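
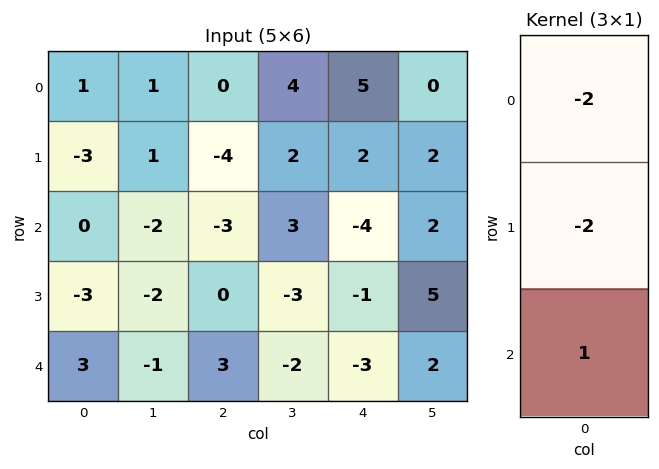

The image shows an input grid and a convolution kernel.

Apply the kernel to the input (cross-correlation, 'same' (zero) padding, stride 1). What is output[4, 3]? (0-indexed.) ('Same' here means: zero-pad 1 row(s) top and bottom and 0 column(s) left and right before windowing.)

10

The receptive field on the zero-padded input at this output position is [-3 / -2 / 0]. Elementwise product with the kernel and sum: -3·-2 + -2·-2 + 0·1.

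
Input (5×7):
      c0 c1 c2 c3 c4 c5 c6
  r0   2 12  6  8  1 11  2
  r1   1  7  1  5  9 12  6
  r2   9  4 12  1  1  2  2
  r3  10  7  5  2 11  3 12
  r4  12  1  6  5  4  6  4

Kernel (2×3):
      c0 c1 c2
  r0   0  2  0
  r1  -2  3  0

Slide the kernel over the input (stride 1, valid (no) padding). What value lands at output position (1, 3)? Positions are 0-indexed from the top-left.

19

The receptive field on the input at this output position is [5 9 12 / 1 1 2]. Elementwise product with the kernel and sum: 9·2 + 1·-2 + 1·3.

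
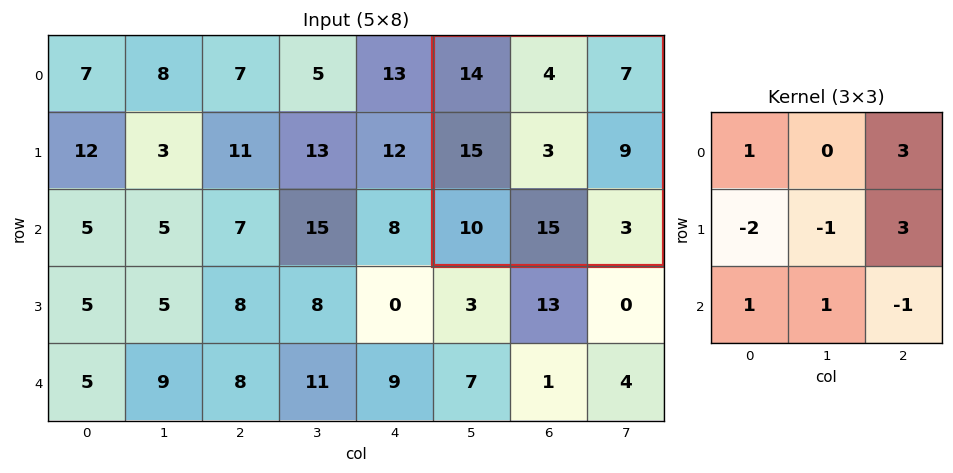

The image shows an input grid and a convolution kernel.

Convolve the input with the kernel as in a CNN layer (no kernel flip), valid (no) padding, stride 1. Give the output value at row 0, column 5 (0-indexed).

The receptive field on the input at this output position is [14 4 7 / 15 3 9 / 10 15 3]. Elementwise product with the kernel and sum: 14·1 + 7·3 + 15·-2 + 3·-1 + 9·3 + 10·1 + 15·1 + 3·-1.

51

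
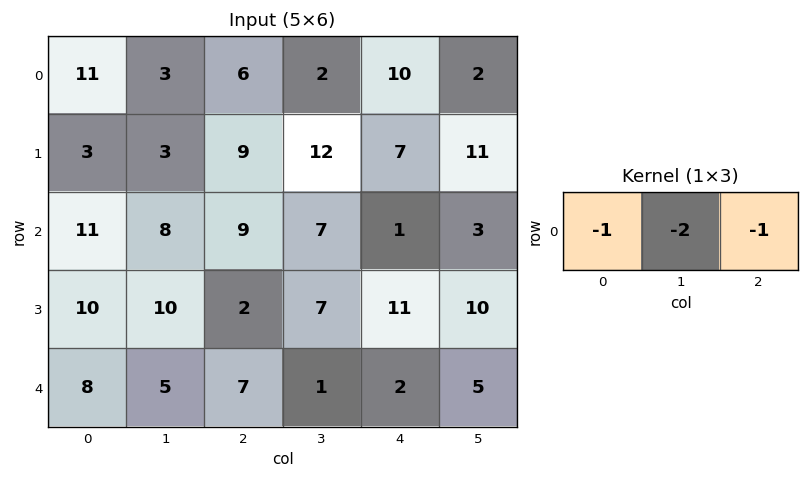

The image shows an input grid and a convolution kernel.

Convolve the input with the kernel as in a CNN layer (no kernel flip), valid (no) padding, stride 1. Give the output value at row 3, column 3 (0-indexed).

The receptive field on the input at this output position is [7 11 10]. Elementwise product with the kernel and sum: 7·-1 + 11·-2 + 10·-1.

-39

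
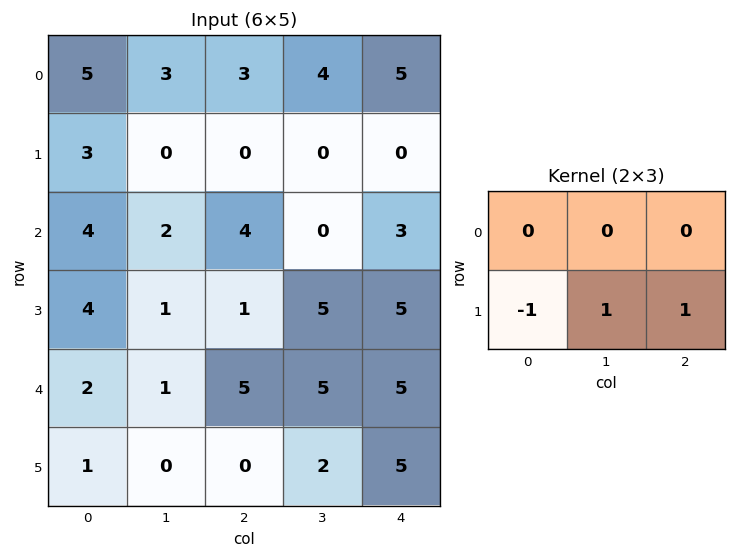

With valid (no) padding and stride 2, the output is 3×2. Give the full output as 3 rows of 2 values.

Output[0,0]: The receptive field on the input at this output position is [5 3 3 / 3 0 0]. Elementwise product with the kernel and sum: 3·-1 + 0·1 + 0·1.
Output[0,1]: The receptive field on the input at this output position is [3 4 5 / 0 0 0]. Elementwise product with the kernel and sum: 0·-1 + 0·1 + 0·1.

-3 0
-2 9
-1 7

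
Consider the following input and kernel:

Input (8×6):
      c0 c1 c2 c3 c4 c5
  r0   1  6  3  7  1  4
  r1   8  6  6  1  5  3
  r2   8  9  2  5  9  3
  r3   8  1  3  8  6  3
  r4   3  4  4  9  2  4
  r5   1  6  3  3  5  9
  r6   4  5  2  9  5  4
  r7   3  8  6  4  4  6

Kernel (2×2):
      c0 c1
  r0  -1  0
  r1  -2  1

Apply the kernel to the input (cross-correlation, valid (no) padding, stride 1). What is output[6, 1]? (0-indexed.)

The receptive field on the input at this output position is [5 2 / 8 6]. Elementwise product with the kernel and sum: 5·-1 + 8·-2 + 6·1.

-15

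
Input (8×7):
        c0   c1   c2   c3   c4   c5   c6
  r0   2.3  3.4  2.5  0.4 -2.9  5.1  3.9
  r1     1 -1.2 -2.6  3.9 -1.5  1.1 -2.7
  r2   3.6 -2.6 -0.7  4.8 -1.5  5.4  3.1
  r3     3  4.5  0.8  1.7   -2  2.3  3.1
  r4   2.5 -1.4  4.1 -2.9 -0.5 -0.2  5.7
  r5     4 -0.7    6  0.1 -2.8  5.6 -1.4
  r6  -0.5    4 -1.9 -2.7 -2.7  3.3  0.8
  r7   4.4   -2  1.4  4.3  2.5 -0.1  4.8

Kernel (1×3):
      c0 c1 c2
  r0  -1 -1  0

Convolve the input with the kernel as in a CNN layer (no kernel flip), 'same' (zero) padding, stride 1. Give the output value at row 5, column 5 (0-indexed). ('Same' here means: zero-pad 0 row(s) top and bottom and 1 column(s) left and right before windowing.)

-2.8

The receptive field on the zero-padded input at this output position is [-2.8 5.6 -1.4]. Elementwise product with the kernel and sum: -2.8·-1 + 5.6·-1.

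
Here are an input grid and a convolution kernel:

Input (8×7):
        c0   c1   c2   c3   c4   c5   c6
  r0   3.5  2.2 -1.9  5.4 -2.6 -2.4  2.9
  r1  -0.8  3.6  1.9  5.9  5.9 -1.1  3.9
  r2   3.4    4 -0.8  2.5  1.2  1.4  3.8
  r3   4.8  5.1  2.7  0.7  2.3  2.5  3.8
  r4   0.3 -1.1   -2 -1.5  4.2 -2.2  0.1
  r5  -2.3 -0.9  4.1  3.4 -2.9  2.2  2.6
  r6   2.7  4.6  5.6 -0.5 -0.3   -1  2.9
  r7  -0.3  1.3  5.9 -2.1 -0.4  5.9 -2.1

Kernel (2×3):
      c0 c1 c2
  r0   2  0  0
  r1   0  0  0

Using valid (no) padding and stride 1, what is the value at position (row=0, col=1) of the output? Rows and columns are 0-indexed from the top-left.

The receptive field on the input at this output position is [2.2 -1.9 5.4 / 3.6 1.9 5.9]. Elementwise product with the kernel and sum: 2.2·2.

4.4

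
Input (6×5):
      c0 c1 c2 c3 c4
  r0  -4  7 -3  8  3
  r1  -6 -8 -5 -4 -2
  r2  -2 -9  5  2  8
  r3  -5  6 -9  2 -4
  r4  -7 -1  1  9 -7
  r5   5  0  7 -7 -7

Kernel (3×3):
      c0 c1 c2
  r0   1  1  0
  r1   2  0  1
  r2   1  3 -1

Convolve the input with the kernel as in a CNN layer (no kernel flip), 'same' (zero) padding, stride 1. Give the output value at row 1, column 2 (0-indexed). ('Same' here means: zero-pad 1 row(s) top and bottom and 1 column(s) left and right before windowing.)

-12

The receptive field on the zero-padded input at this output position is [7 -3 8 / -8 -5 -4 / -9 5 2]. Elementwise product with the kernel and sum: 7·1 + -3·1 + -8·2 + -4·1 + -9·1 + 5·3 + 2·-1.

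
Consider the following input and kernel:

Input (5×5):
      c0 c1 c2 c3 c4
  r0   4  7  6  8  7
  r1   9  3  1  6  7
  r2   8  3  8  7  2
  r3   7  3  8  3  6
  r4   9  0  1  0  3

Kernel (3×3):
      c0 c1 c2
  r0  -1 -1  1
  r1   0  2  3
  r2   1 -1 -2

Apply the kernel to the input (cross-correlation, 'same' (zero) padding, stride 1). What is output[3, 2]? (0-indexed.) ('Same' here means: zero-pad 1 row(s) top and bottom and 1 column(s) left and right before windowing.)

20

The receptive field on the zero-padded input at this output position is [3 8 7 / 3 8 3 / 0 1 0]. Elementwise product with the kernel and sum: 3·-1 + 8·-1 + 7·1 + 8·2 + 3·3 + 0·1 + 1·-1 + 0·-2.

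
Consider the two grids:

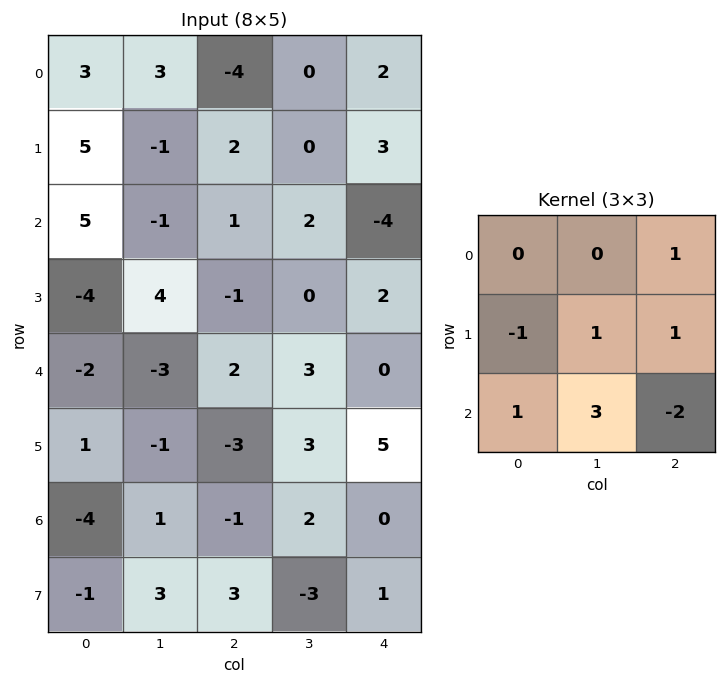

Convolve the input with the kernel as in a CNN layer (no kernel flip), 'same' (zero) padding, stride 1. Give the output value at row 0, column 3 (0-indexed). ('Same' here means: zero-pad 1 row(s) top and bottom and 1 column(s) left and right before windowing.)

The receptive field on the zero-padded input at this output position is [0 0 0 / -4 0 2 / 2 0 3]. Elementwise product with the kernel and sum: 0·1 + -4·-1 + 0·1 + 2·1 + 2·1 + 0·3 + 3·-2.

2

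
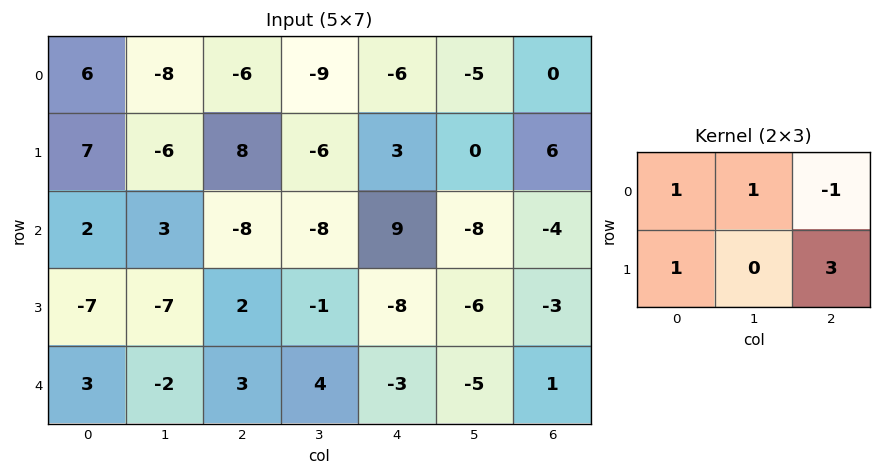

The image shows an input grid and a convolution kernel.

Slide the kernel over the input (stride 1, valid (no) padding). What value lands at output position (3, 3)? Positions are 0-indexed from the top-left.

-14

The receptive field on the input at this output position is [-1 -8 -6 / 4 -3 -5]. Elementwise product with the kernel and sum: -1·1 + -8·1 + -6·-1 + 4·1 + -5·3.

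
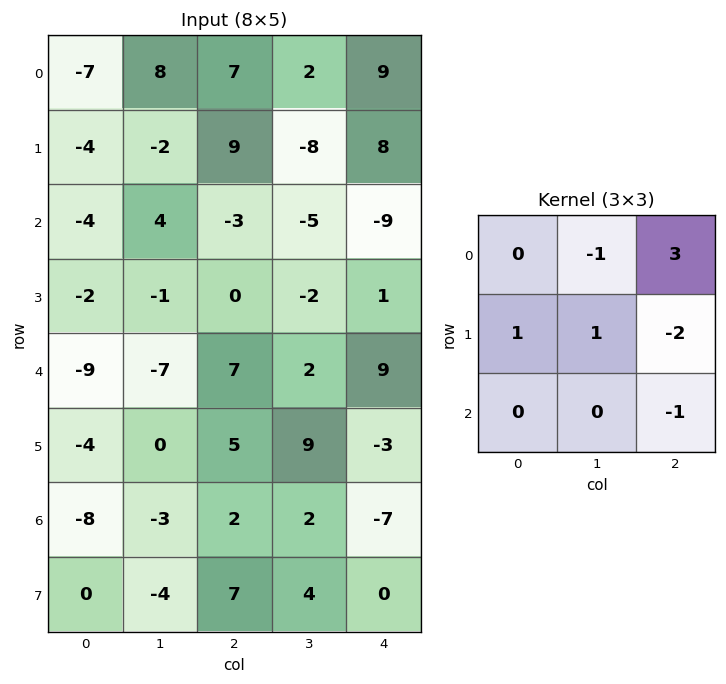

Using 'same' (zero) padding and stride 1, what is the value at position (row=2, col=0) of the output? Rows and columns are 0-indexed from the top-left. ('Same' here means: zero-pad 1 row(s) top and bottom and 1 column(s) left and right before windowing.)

The receptive field on the zero-padded input at this output position is [0 -4 -2 / 0 -4 4 / 0 -2 -1]. Elementwise product with the kernel and sum: -4·-1 + -2·3 + 0·1 + -4·1 + 4·-2 + -1·-1.

-13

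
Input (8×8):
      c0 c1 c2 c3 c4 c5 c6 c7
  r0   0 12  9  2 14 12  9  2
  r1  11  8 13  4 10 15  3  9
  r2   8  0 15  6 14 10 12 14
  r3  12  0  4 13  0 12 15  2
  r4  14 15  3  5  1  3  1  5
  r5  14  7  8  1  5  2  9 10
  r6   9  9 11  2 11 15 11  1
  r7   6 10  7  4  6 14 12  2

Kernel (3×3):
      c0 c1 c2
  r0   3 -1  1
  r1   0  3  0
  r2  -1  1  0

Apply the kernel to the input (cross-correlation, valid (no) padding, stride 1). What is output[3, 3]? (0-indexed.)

58

The receptive field on the input at this output position is [13 0 12 / 5 1 3 / 1 5 2]. Elementwise product with the kernel and sum: 13·3 + 0·-1 + 12·1 + 1·3 + 1·-1 + 5·1.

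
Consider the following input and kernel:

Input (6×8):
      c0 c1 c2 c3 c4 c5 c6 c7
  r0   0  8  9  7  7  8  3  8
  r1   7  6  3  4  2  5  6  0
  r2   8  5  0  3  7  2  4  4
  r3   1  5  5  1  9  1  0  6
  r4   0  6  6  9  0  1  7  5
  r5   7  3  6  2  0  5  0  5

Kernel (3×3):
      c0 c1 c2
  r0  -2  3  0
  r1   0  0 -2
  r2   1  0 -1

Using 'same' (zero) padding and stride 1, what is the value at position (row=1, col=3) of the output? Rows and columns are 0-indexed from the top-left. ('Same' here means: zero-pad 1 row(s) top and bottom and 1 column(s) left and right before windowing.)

-8

The receptive field on the zero-padded input at this output position is [9 7 7 / 3 4 2 / 0 3 7]. Elementwise product with the kernel and sum: 9·-2 + 7·3 + 2·-2 + 0·1 + 7·-1.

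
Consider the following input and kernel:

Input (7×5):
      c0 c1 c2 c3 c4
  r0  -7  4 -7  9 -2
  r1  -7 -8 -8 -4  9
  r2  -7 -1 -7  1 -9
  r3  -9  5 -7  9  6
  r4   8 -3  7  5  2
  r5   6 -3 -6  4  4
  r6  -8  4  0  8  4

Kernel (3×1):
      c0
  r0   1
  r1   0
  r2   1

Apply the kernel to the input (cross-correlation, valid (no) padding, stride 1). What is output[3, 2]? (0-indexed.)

-13

The receptive field on the input at this output position is [-7 / 7 / -6]. Elementwise product with the kernel and sum: -7·1 + -6·1.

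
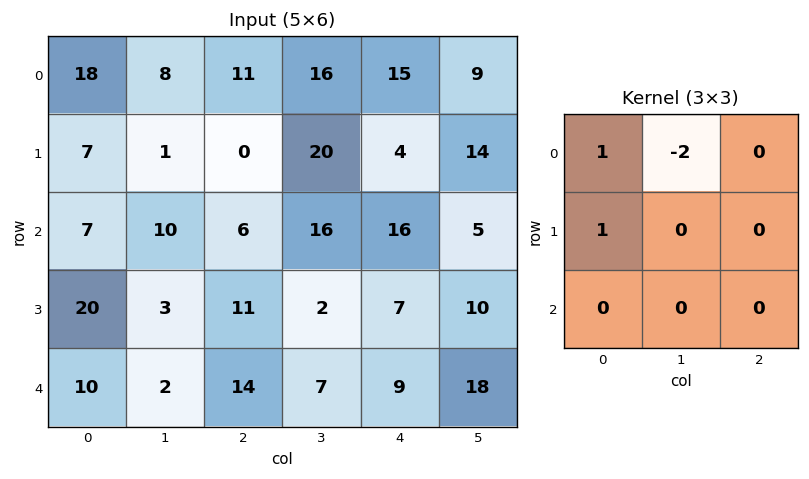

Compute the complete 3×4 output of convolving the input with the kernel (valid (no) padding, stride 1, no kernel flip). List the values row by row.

Output[0,0]: The receptive field on the input at this output position is [18 8 11 / 7 1 0 / 7 10 6]. Elementwise product with the kernel and sum: 18·1 + 8·-2 + 7·1.
Output[0,1]: The receptive field on the input at this output position is [8 11 16 / 1 0 20 / 10 6 16]. Elementwise product with the kernel and sum: 8·1 + 11·-2 + 1·1.

9 -13 -21 6
12 11 -34 28
7 1 -15 -14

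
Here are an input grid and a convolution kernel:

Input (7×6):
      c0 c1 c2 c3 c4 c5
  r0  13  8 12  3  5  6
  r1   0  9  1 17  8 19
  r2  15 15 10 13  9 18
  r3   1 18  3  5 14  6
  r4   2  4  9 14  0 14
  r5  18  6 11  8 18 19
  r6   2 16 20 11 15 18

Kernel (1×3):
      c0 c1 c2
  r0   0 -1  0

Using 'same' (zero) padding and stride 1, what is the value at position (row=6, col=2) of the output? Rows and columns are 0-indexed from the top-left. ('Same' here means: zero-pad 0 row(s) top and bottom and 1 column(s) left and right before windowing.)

The receptive field on the zero-padded input at this output position is [16 20 11]. Elementwise product with the kernel and sum: 20·-1.

-20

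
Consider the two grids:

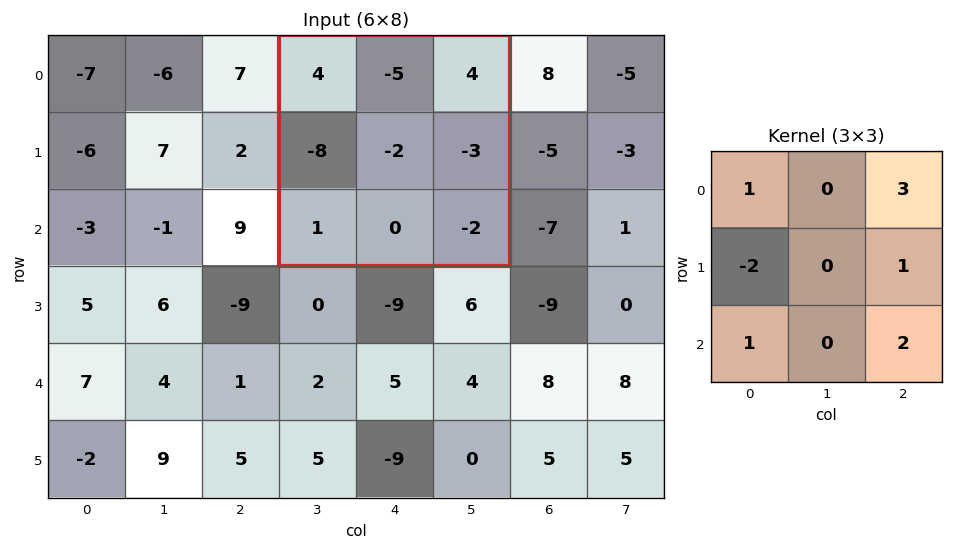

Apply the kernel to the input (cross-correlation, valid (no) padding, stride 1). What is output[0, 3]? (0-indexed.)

26

The receptive field on the input at this output position is [4 -5 4 / -8 -2 -3 / 1 0 -2]. Elementwise product with the kernel and sum: 4·1 + 4·3 + -8·-2 + -3·1 + 1·1 + -2·2.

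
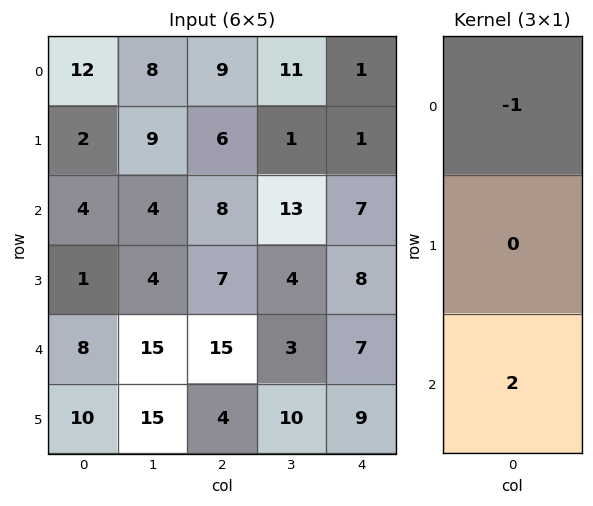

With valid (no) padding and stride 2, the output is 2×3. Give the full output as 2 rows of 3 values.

Output[0,0]: The receptive field on the input at this output position is [12 / 2 / 4]. Elementwise product with the kernel and sum: 12·-1 + 4·2.

-4 7 13
12 22 7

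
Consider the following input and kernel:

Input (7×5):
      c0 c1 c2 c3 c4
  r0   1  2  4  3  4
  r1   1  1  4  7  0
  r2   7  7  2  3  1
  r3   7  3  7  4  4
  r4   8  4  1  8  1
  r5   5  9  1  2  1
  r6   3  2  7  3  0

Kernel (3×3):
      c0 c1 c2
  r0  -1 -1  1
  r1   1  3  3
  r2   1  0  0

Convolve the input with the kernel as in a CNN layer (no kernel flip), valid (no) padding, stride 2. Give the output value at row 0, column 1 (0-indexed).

24

The receptive field on the input at this output position is [4 3 4 / 4 7 0 / 2 3 1]. Elementwise product with the kernel and sum: 4·-1 + 3·-1 + 4·1 + 4·1 + 7·3 + 0·3 + 2·1.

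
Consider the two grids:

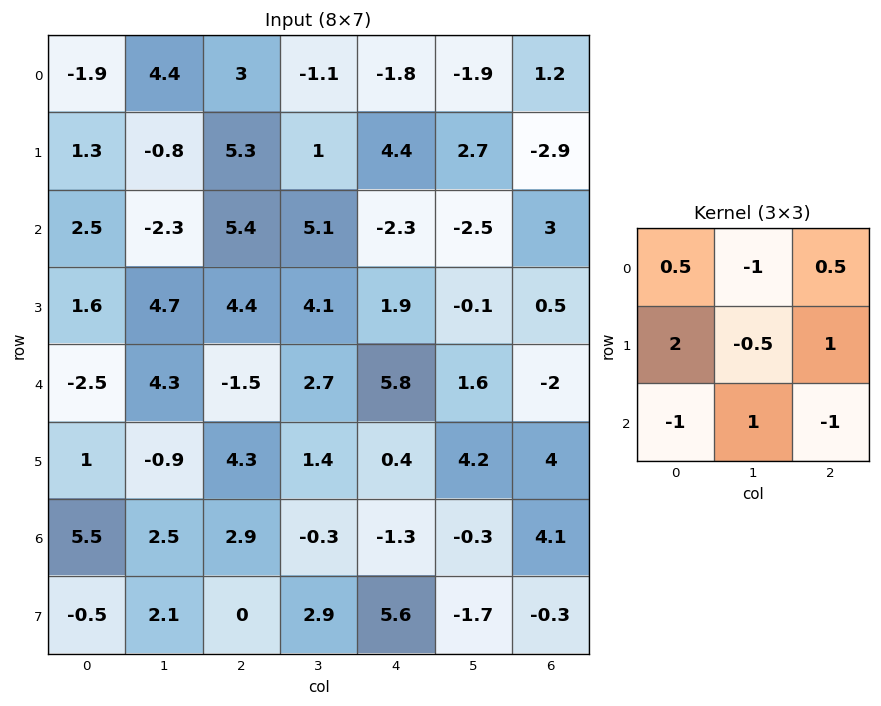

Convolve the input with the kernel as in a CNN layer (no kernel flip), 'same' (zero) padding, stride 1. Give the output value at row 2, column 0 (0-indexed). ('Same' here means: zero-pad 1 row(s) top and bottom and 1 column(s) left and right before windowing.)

The receptive field on the zero-padded input at this output position is [0 1.3 -0.8 / 0 2.5 -2.3 / 0 1.6 4.7]. Elementwise product with the kernel and sum: 0·0.5 + 1.3·-1 + -0.8·0.5 + 0·2 + 2.5·-0.5 + -2.3·1 + 0·-1 + 1.6·1 + 4.7·-1.

-8.35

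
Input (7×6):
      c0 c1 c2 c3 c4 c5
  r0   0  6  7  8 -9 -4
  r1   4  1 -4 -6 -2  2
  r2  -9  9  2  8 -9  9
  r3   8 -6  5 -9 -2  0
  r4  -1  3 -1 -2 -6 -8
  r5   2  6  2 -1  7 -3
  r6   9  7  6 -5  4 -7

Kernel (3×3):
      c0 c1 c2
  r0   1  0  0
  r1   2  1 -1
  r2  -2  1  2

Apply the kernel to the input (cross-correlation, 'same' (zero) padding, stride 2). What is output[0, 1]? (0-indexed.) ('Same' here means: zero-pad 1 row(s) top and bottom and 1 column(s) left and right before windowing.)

-7

The receptive field on the zero-padded input at this output position is [0 0 0 / 6 7 8 / 1 -4 -6]. Elementwise product with the kernel and sum: 0·1 + 6·2 + 7·1 + 8·-1 + 1·-2 + -4·1 + -6·2.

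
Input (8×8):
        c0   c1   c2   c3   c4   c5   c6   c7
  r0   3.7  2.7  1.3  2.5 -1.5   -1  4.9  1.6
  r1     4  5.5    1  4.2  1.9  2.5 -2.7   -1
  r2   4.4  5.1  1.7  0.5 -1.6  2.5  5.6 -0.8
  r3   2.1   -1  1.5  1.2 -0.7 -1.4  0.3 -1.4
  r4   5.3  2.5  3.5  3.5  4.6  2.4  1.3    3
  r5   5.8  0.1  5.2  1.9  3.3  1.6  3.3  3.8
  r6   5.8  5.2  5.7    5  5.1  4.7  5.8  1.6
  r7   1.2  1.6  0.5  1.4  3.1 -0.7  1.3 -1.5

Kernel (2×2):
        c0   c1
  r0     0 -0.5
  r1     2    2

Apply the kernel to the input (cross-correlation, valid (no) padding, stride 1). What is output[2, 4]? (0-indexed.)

-5.45

The receptive field on the input at this output position is [-1.6 2.5 / -0.7 -1.4]. Elementwise product with the kernel and sum: 2.5·-0.5 + -0.7·2 + -1.4·2.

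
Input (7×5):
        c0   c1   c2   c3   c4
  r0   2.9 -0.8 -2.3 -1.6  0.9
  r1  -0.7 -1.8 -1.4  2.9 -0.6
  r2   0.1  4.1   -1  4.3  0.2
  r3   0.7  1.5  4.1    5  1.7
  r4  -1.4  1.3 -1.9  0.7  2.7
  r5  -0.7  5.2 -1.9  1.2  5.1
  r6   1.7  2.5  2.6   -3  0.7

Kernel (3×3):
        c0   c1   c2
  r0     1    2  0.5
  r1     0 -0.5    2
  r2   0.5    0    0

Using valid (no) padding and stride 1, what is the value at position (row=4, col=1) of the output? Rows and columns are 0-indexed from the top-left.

The receptive field on the input at this output position is [1.3 -1.9 0.7 / 5.2 -1.9 1.2 / 2.5 2.6 -3]. Elementwise product with the kernel and sum: 1.3·1 + -1.9·2 + 0.7·0.5 + -1.9·-0.5 + 1.2·2 + 2.5·0.5.

2.45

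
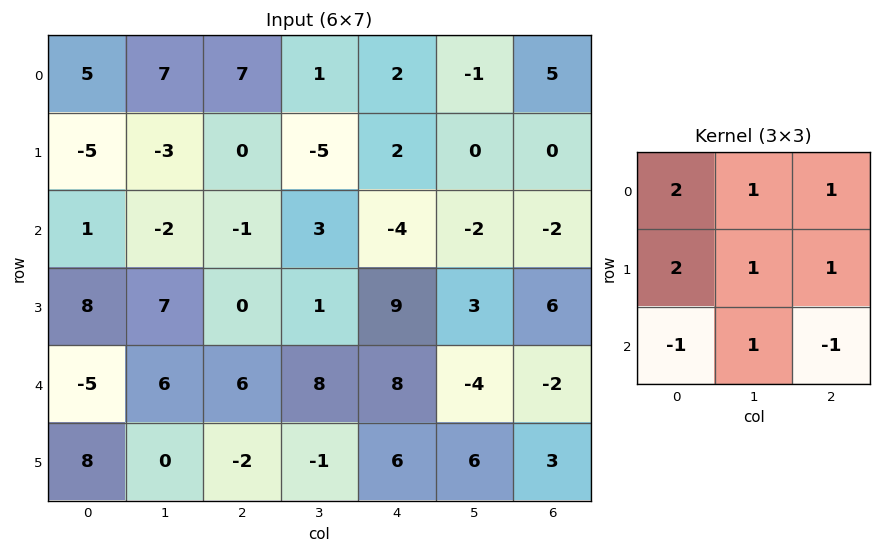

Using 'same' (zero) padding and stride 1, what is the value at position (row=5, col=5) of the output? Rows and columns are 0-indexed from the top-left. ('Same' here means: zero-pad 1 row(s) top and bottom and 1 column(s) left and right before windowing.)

31

The receptive field on the zero-padded input at this output position is [8 -4 -2 / 6 6 3 / 0 0 0]. Elementwise product with the kernel and sum: 8·2 + -4·1 + -2·1 + 6·2 + 6·1 + 3·1 + 0·-1 + 0·1 + 0·-1.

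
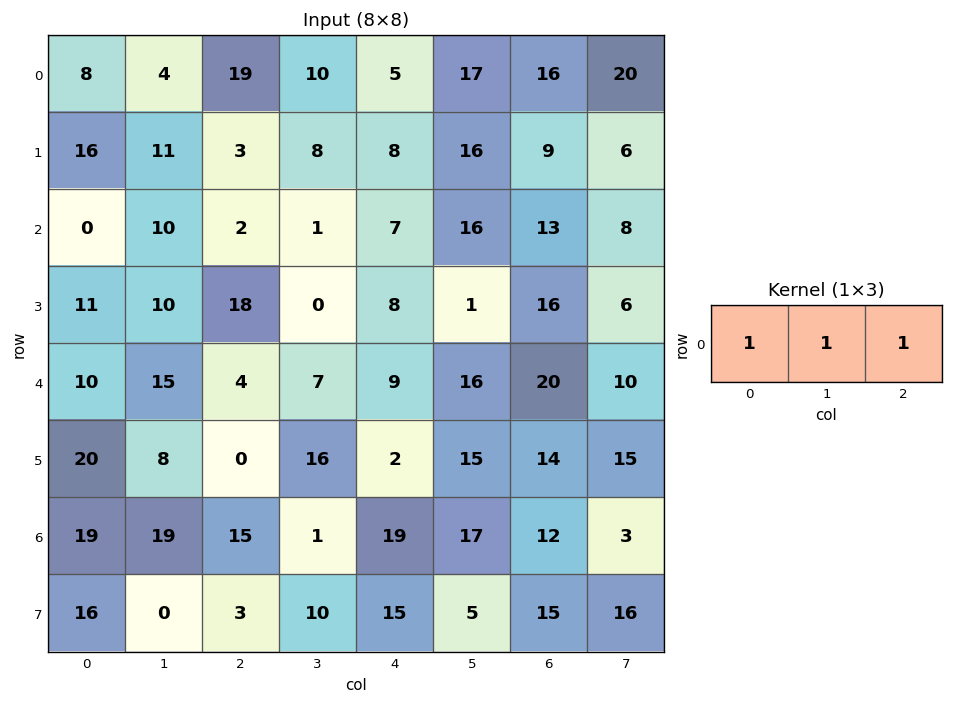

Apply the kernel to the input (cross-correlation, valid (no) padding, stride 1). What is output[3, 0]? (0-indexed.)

The receptive field on the input at this output position is [11 10 18]. Elementwise product with the kernel and sum: 11·1 + 10·1 + 18·1.

39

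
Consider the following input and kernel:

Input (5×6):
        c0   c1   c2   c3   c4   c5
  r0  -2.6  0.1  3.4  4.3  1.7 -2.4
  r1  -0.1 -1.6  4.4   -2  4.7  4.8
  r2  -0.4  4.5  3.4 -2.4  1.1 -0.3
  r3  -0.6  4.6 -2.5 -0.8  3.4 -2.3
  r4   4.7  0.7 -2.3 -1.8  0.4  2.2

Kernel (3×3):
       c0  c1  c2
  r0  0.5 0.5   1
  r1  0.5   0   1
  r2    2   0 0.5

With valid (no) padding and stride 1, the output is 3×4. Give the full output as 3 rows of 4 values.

Output[0,0]: The receptive field on the input at this output position is [-2.6 0.1 3.4 / -0.1 -1.6 4.4 / -0.4 4.5 3.4]. Elementwise product with the kernel and sum: -2.6·0.5 + 0.1·0.5 + 3.4·1 + -0.1·0.5 + 4.4·1 + -0.4·2 + 3.4·0.5.

7.4 11.05 19.8 -0.55
4.3 8.05 5.4 1.9
10.9 3.55 -0.65 -6.15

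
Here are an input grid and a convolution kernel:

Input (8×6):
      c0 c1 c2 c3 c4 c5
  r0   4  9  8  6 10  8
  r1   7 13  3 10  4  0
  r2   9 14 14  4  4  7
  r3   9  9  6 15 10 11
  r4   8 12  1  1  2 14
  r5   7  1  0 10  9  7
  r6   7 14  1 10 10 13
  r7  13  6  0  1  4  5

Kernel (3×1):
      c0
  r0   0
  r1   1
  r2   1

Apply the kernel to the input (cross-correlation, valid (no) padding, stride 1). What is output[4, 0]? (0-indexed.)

14

The receptive field on the input at this output position is [8 / 7 / 7]. Elementwise product with the kernel and sum: 7·1 + 7·1.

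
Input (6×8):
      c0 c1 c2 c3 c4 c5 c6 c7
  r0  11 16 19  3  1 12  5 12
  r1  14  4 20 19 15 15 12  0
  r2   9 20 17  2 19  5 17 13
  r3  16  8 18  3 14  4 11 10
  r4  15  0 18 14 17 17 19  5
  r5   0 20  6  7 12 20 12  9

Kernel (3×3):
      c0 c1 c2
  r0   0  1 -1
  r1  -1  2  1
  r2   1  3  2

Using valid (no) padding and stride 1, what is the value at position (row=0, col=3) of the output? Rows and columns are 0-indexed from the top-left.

The receptive field on the input at this output position is [3 1 12 / 19 15 15 / 2 19 5]. Elementwise product with the kernel and sum: 1·1 + 12·-1 + 19·-1 + 15·2 + 15·1 + 2·1 + 19·3 + 5·2.

84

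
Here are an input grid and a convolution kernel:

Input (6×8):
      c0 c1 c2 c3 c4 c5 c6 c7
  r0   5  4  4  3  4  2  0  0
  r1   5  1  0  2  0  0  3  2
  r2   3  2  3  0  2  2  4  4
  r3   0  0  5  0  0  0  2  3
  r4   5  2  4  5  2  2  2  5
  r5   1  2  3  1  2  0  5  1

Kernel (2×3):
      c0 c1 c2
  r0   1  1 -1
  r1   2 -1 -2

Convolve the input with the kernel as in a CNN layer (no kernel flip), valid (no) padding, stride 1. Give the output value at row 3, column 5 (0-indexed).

-9

The receptive field on the input at this output position is [0 2 3 / 2 2 5]. Elementwise product with the kernel and sum: 0·1 + 2·1 + 3·-1 + 2·2 + 2·-1 + 5·-2.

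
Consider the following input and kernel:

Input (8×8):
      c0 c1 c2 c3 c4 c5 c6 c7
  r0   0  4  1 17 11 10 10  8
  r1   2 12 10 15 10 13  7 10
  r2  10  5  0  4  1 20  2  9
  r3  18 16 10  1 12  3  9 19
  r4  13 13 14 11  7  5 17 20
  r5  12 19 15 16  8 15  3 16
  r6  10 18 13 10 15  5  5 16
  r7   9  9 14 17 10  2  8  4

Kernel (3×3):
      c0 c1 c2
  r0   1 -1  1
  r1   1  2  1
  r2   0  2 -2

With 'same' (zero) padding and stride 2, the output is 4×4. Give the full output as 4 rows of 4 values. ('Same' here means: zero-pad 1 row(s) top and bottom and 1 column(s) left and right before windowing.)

-16 13 43 32
39 44 62 29
23 57 8 46
45 68 84 67

Output[0,0]: The receptive field on the zero-padded input at this output position is [0 0 0 / 0 0 4 / 0 2 12]. Elementwise product with the kernel and sum: 0·1 + 0·-1 + 0·1 + 0·1 + 0·2 + 4·1 + 2·2 + 12·-2.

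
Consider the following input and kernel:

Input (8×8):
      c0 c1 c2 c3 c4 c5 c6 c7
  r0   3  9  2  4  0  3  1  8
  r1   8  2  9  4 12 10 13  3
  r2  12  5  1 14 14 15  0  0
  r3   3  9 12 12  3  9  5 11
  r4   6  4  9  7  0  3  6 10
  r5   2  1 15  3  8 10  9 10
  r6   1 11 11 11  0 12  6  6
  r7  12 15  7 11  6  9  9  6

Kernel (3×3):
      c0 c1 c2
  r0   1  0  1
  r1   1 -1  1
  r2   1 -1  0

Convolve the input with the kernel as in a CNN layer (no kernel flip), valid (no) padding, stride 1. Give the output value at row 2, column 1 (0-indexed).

23

The receptive field on the input at this output position is [5 1 14 / 9 12 12 / 4 9 7]. Elementwise product with the kernel and sum: 5·1 + 14·1 + 9·1 + 12·-1 + 12·1 + 4·1 + 9·-1.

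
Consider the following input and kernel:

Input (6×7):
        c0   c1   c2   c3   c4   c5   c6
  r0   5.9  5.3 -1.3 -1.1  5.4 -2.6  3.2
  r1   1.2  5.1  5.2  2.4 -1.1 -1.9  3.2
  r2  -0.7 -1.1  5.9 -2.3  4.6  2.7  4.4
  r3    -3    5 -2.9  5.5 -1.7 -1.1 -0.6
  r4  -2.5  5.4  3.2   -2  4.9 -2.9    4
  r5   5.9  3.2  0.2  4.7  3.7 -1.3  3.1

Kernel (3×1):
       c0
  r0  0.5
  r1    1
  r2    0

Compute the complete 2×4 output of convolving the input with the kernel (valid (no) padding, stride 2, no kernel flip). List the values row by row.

4.15 4.55 1.6 4.8
-3.35 0.05 0.6 1.6

Output[0,0]: The receptive field on the input at this output position is [5.9 / 1.2 / -0.7]. Elementwise product with the kernel and sum: 5.9·0.5 + 1.2·1.
Output[0,1]: The receptive field on the input at this output position is [-1.3 / 5.2 / 5.9]. Elementwise product with the kernel and sum: -1.3·0.5 + 5.2·1.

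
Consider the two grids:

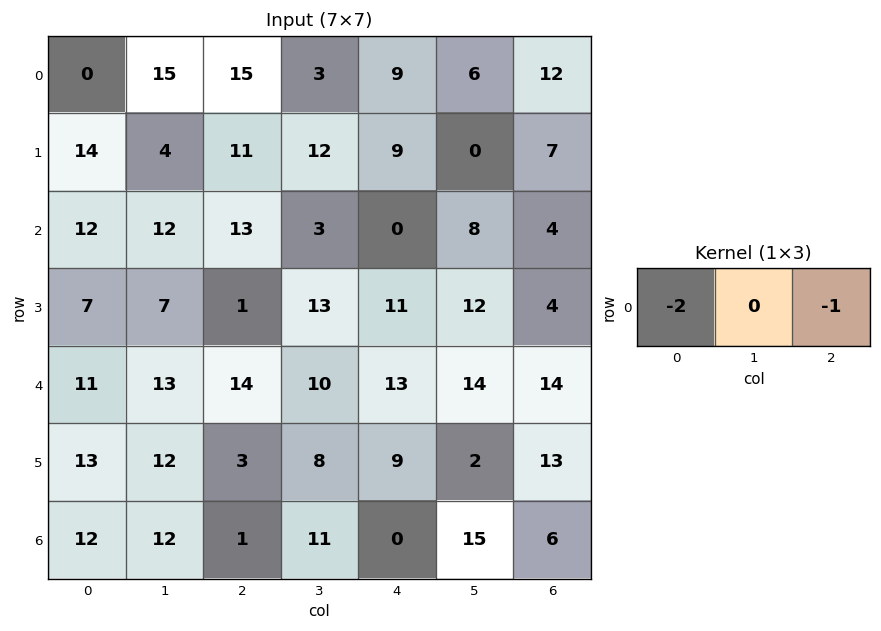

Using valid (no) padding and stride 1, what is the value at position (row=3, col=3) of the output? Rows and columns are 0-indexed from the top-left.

-38

The receptive field on the input at this output position is [13 11 12]. Elementwise product with the kernel and sum: 13·-2 + 12·-1.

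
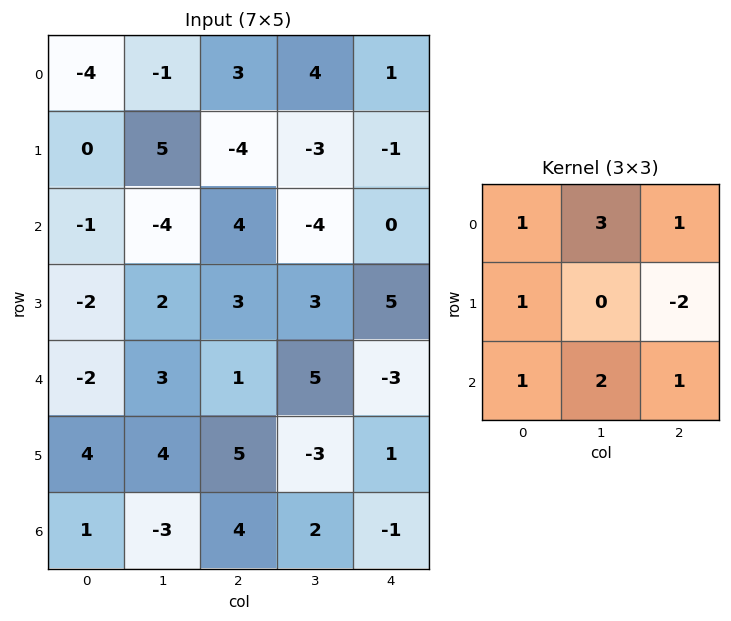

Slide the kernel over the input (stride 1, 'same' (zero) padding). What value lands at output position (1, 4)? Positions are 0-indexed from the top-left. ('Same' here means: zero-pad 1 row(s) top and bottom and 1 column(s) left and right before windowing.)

The receptive field on the zero-padded input at this output position is [4 1 0 / -3 -1 0 / -4 0 0]. Elementwise product with the kernel and sum: 4·1 + 1·3 + 0·1 + -3·1 + 0·-2 + -4·1 + 0·2 + 0·1.

0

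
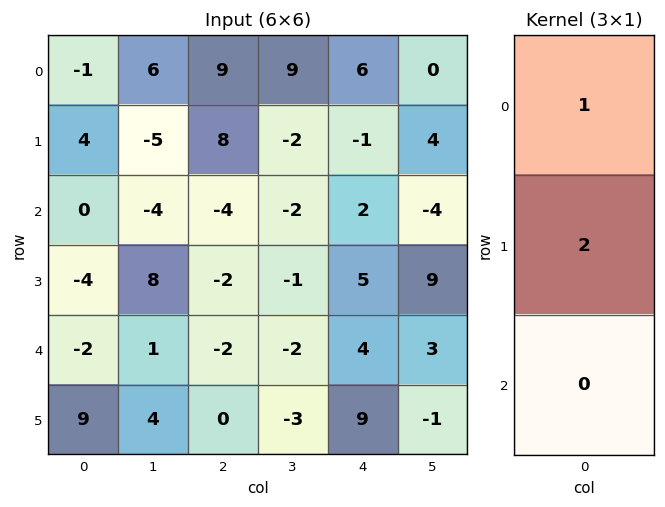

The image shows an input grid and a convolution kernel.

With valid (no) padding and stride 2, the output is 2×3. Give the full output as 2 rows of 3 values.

Output[0,0]: The receptive field on the input at this output position is [-1 / 4 / 0]. Elementwise product with the kernel and sum: -1·1 + 4·2.

7 25 4
-8 -8 12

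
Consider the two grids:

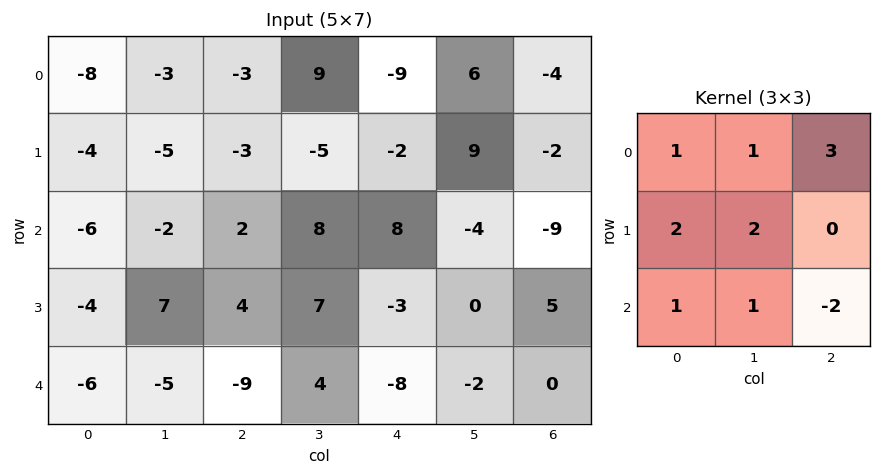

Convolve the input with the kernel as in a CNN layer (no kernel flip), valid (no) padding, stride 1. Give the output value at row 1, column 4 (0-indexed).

-4

The receptive field on the input at this output position is [-2 9 -2 / 8 -4 -9 / -3 0 5]. Elementwise product with the kernel and sum: -2·1 + 9·1 + -2·3 + 8·2 + -4·2 + -3·1 + 0·1 + 5·-2.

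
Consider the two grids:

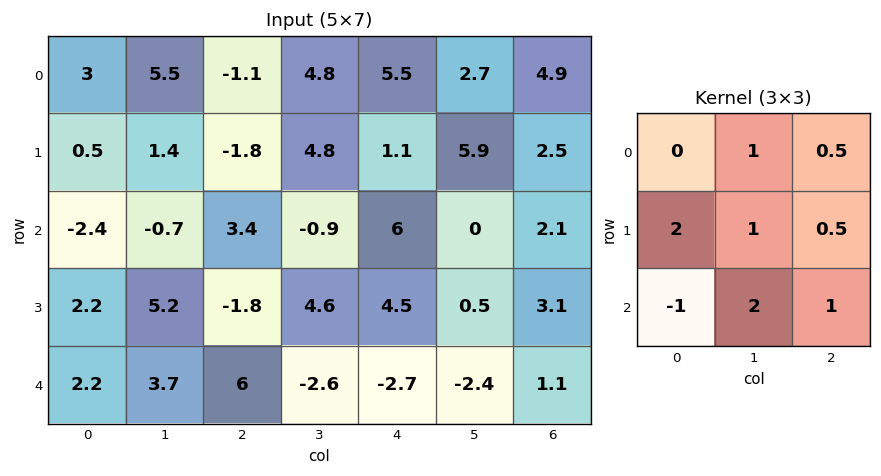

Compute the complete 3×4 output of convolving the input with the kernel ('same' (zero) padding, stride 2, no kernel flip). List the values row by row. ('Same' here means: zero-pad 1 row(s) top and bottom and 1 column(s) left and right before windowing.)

Output[0,0]: The receptive field on the zero-padded input at this output position is [0 0 0 / 0 3 5.5 / 0 0.5 1.4]. Elementwise product with the kernel and sum: 0·1 + 0·0.5 + 0·2 + 3·1 + 5.5·0.5 + 0·-1 + 0.5·2 + 1.4·1.
Output[0,1]: The receptive field on the zero-padded input at this output position is [0 0 0 / 5.5 -1.1 4.8 / 1.4 -1.8 4.8]. Elementwise product with the kernel and sum: 0·1 + 0·0.5 + 5.5·2 + -1.1·1 + 4.8·0.5 + 1.4·-1 + -1.8·2 + 4.8·1.

8.15 12.1 19.75 9.4
8.05 -2.05 13.15 10.3
8.85 12.6 -4.35 -0.6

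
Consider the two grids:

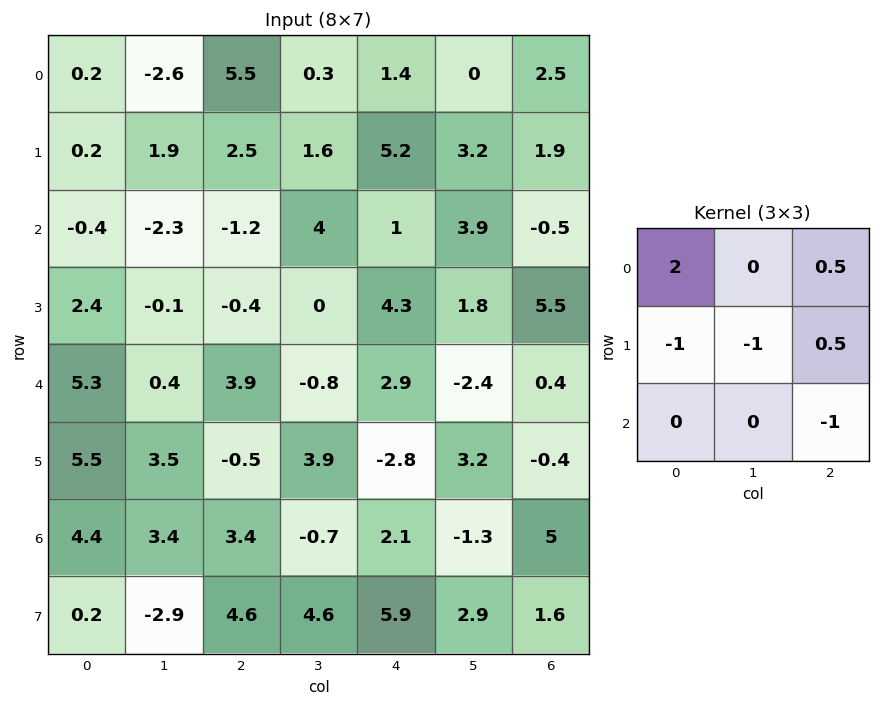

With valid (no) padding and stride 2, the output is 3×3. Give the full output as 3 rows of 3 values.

Output[0,0]: The receptive field on the input at this output position is [0.2 -2.6 5.5 / 0.2 1.9 2.5 / -0.4 -2.3 -1.2]. Elementwise product with the kernel and sum: 0.2·2 + 5.5·0.5 + 0.2·-1 + 1.9·-1 + 2.5·0.5 + -1.2·-1.

3.5 9.2 -2.9
-7.8 -2.25 -2
-0.1 2.35 0.4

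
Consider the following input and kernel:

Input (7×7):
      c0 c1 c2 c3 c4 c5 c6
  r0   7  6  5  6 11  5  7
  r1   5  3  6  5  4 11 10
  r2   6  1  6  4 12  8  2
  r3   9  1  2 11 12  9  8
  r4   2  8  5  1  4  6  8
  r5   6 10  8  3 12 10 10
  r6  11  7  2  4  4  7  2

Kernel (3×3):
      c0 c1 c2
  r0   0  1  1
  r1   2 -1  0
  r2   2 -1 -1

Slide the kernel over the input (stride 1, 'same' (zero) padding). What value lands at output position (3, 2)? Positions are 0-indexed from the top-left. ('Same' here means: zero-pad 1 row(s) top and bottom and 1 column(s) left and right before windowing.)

20

The receptive field on the zero-padded input at this output position is [1 6 4 / 1 2 11 / 8 5 1]. Elementwise product with the kernel and sum: 6·1 + 4·1 + 1·2 + 2·-1 + 8·2 + 5·-1 + 1·-1.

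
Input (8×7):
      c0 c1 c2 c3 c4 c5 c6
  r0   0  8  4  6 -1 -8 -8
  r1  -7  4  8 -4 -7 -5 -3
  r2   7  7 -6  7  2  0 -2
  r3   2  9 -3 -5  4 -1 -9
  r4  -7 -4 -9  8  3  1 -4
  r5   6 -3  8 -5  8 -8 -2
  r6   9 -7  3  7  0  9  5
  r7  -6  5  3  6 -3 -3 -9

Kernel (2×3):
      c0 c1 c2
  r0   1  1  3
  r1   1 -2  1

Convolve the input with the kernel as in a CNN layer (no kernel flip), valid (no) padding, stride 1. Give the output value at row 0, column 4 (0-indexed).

The receptive field on the input at this output position is [-1 -8 -8 / -7 -5 -3]. Elementwise product with the kernel and sum: -1·1 + -8·1 + -8·3 + -7·1 + -5·-2 + -3·1.

-33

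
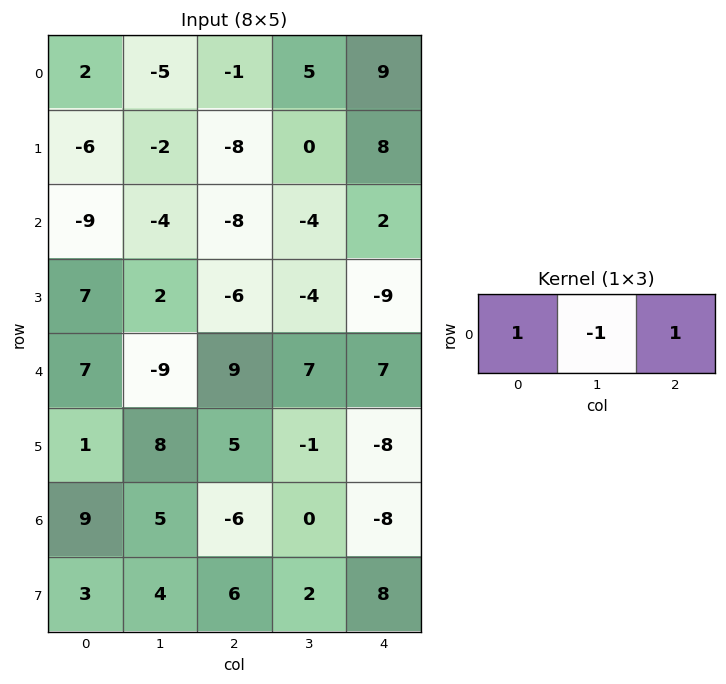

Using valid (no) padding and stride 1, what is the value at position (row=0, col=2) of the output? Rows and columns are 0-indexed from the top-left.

3

The receptive field on the input at this output position is [-1 5 9]. Elementwise product with the kernel and sum: -1·1 + 5·-1 + 9·1.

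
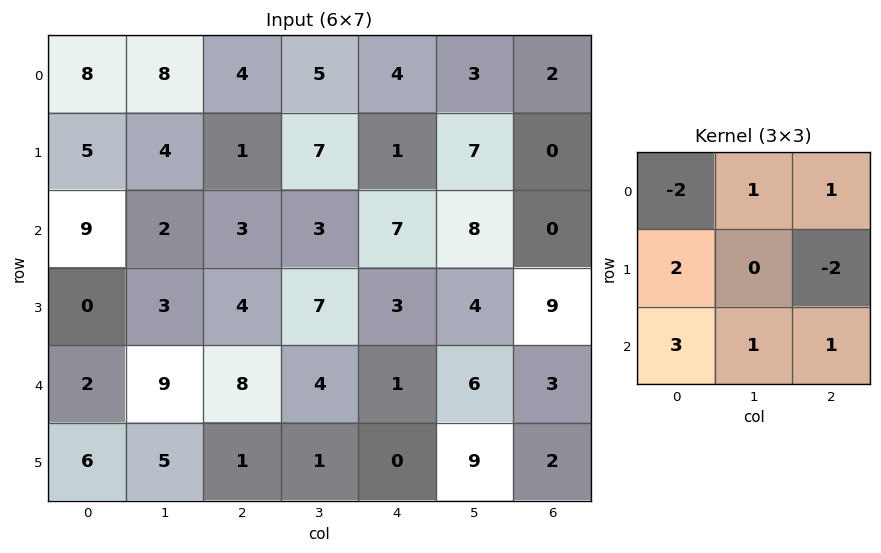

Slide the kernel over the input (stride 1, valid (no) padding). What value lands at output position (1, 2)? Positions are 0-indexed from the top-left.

20

The receptive field on the input at this output position is [1 7 1 / 3 3 7 / 4 7 3]. Elementwise product with the kernel and sum: 1·-2 + 7·1 + 1·1 + 3·2 + 7·-2 + 4·3 + 7·1 + 3·1.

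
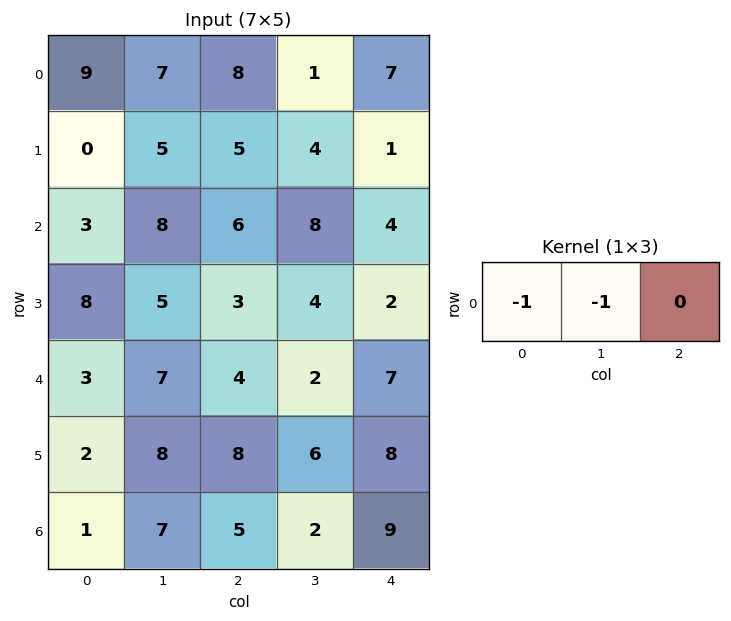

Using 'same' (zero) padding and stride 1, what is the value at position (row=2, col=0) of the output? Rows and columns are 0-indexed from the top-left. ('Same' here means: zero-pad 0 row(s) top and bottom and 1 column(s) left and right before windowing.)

-3

The receptive field on the zero-padded input at this output position is [0 3 8]. Elementwise product with the kernel and sum: 0·-1 + 3·-1.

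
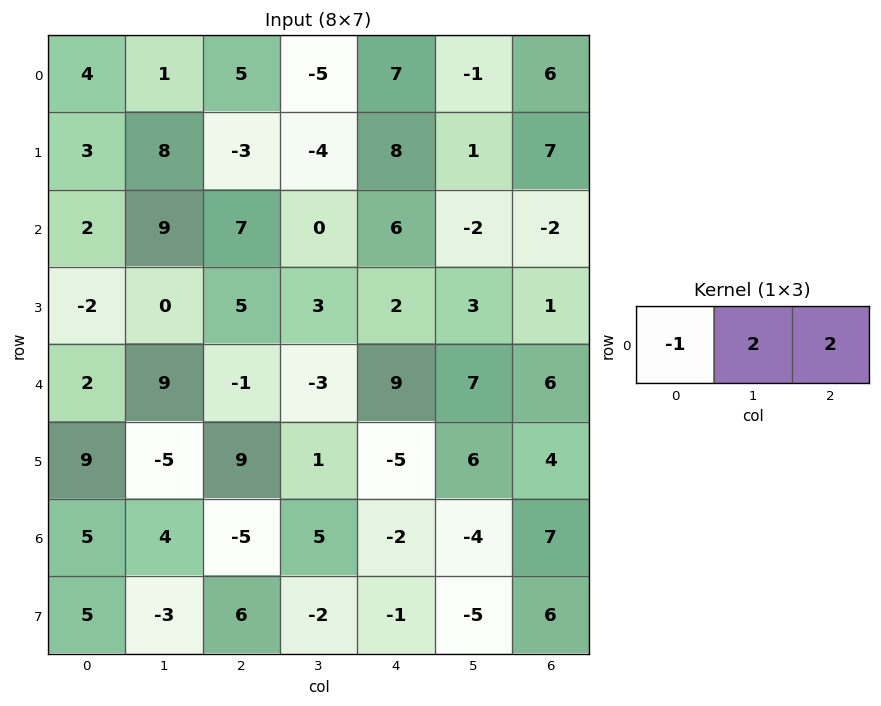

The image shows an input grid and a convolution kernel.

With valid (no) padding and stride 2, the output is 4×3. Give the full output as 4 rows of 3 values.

8 -1 3
30 5 -14
14 13 17
-7 11 8

Output[0,0]: The receptive field on the input at this output position is [4 1 5]. Elementwise product with the kernel and sum: 4·-1 + 1·2 + 5·2.
Output[0,1]: The receptive field on the input at this output position is [5 -5 7]. Elementwise product with the kernel and sum: 5·-1 + -5·2 + 7·2.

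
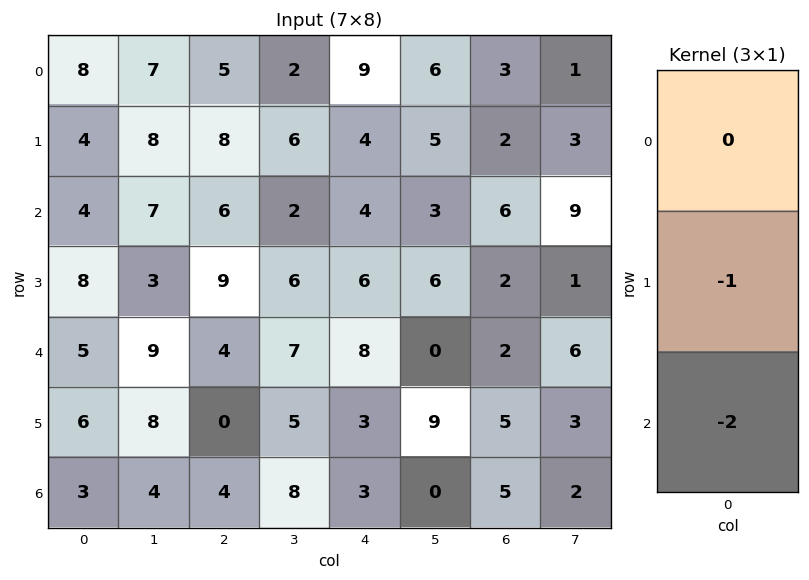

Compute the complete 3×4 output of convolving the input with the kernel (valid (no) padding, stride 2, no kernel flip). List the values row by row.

-12 -20 -12 -14
-18 -17 -22 -6
-12 -8 -9 -15

Output[0,0]: The receptive field on the input at this output position is [8 / 4 / 4]. Elementwise product with the kernel and sum: 4·-1 + 4·-2.
Output[0,1]: The receptive field on the input at this output position is [5 / 8 / 6]. Elementwise product with the kernel and sum: 8·-1 + 6·-2.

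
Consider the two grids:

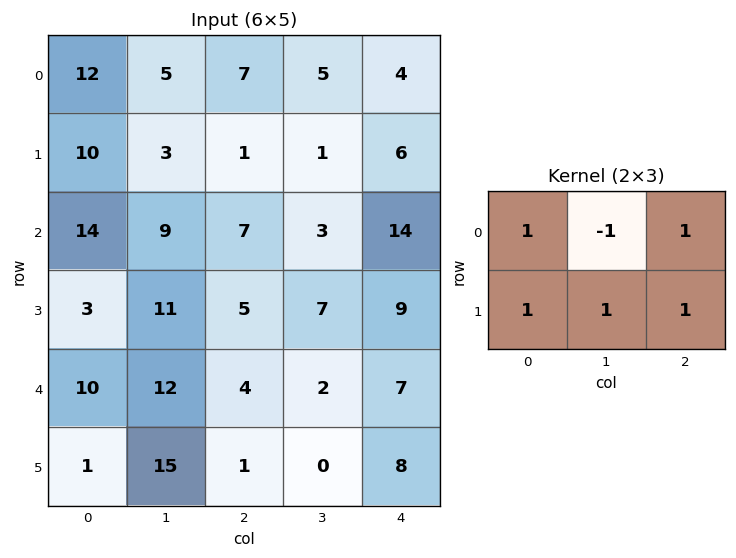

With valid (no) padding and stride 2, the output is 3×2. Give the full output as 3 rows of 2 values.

28 14
31 39
19 18

Output[0,0]: The receptive field on the input at this output position is [12 5 7 / 10 3 1]. Elementwise product with the kernel and sum: 12·1 + 5·-1 + 7·1 + 10·1 + 3·1 + 1·1.
Output[0,1]: The receptive field on the input at this output position is [7 5 4 / 1 1 6]. Elementwise product with the kernel and sum: 7·1 + 5·-1 + 4·1 + 1·1 + 1·1 + 6·1.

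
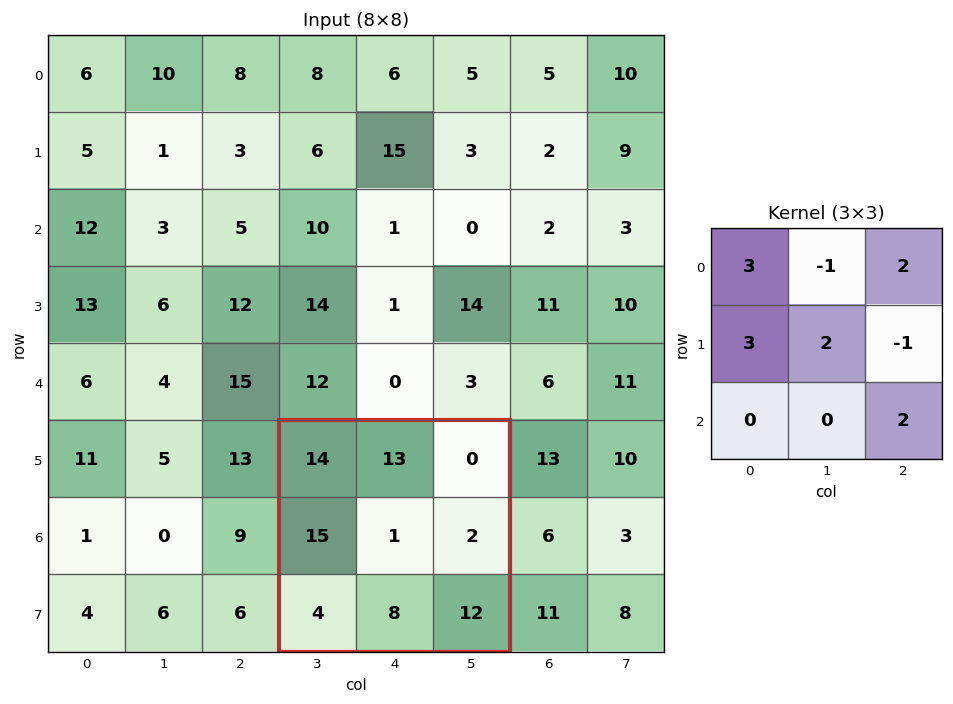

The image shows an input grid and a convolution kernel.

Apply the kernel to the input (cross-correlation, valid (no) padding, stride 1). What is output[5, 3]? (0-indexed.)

98

The receptive field on the input at this output position is [14 13 0 / 15 1 2 / 4 8 12]. Elementwise product with the kernel and sum: 14·3 + 13·-1 + 0·2 + 15·3 + 1·2 + 2·-1 + 12·2.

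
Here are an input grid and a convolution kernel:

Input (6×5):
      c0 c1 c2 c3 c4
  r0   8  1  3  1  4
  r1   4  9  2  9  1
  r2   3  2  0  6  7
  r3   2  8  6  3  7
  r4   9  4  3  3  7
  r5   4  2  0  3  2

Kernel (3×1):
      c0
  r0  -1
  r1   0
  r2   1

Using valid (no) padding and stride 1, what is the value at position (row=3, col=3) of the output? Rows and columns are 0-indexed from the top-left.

The receptive field on the input at this output position is [3 / 3 / 3]. Elementwise product with the kernel and sum: 3·-1 + 3·1.

0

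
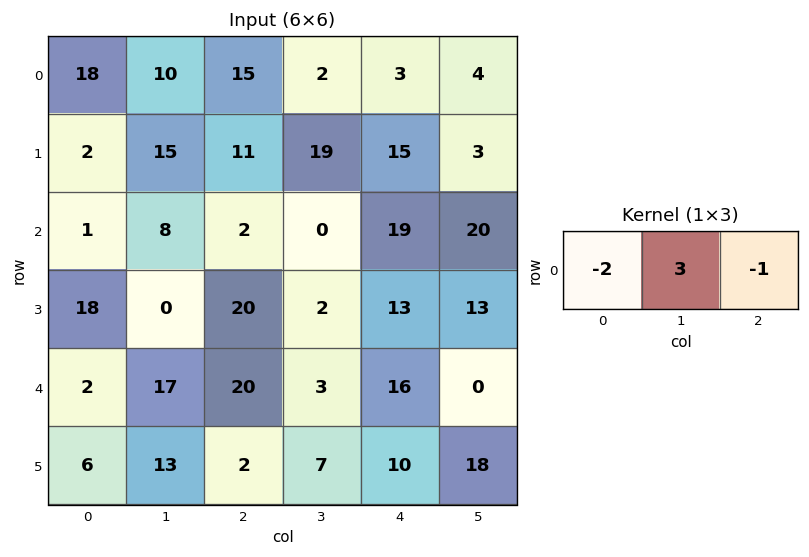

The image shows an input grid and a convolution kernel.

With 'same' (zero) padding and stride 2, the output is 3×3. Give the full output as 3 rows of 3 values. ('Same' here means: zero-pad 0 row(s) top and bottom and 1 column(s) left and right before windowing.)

44 23 1
-5 -10 37
-11 23 42

Output[0,0]: The receptive field on the zero-padded input at this output position is [0 18 10]. Elementwise product with the kernel and sum: 0·-2 + 18·3 + 10·-1.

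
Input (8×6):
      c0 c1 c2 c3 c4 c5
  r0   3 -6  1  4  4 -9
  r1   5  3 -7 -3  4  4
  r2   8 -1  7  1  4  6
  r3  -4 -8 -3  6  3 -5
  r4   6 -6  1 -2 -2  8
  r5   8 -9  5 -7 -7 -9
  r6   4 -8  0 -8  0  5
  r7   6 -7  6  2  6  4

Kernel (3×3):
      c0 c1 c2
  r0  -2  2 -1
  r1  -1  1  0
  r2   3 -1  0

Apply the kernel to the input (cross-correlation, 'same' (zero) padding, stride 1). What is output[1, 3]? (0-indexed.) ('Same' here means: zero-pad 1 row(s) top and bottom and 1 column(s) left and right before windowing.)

The receptive field on the zero-padded input at this output position is [1 4 4 / -7 -3 4 / 7 1 4]. Elementwise product with the kernel and sum: 1·-2 + 4·2 + 4·-1 + -7·-1 + -3·1 + 7·3 + 1·-1.

26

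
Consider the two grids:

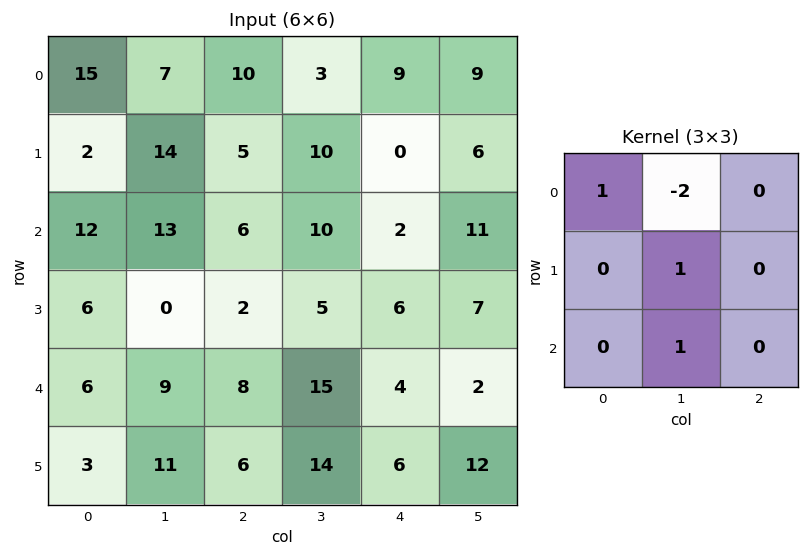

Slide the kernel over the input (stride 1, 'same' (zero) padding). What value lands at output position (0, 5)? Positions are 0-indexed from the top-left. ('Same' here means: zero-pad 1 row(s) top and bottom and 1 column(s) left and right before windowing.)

The receptive field on the zero-padded input at this output position is [0 0 0 / 9 9 0 / 0 6 0]. Elementwise product with the kernel and sum: 0·1 + 0·-2 + 9·1 + 6·1.

15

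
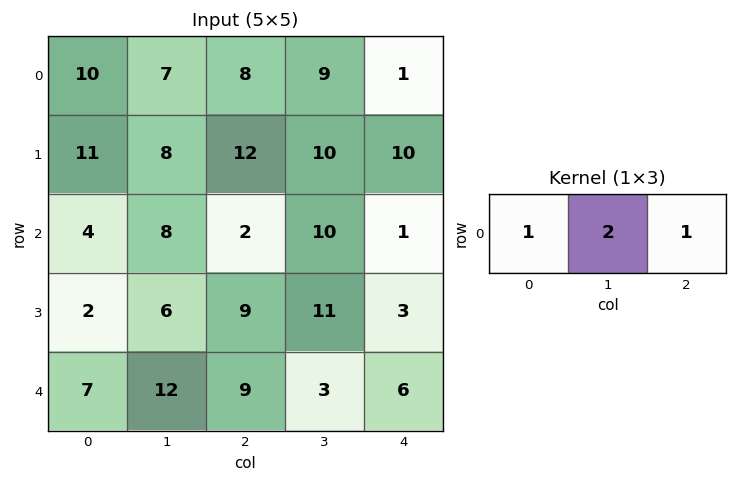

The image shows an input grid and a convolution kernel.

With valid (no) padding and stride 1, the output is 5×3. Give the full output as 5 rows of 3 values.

Output[0,0]: The receptive field on the input at this output position is [10 7 8]. Elementwise product with the kernel and sum: 10·1 + 7·2 + 8·1.
Output[0,1]: The receptive field on the input at this output position is [7 8 9]. Elementwise product with the kernel and sum: 7·1 + 8·2 + 9·1.

32 32 27
39 42 42
22 22 23
23 35 34
40 33 21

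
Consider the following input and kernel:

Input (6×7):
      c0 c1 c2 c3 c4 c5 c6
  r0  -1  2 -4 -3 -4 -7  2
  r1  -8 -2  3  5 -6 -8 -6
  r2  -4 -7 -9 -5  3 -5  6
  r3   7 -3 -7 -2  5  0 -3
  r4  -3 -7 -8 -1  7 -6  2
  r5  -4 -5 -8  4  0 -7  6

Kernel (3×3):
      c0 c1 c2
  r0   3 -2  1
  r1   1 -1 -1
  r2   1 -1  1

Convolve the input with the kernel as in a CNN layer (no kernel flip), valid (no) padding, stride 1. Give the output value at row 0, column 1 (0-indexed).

The receptive field on the input at this output position is [2 -4 -3 / -2 3 5 / -7 -9 -5]. Elementwise product with the kernel and sum: 2·3 + -4·-2 + -3·1 + -2·1 + 3·-1 + 5·-1 + -7·1 + -9·-1 + -5·1.

-2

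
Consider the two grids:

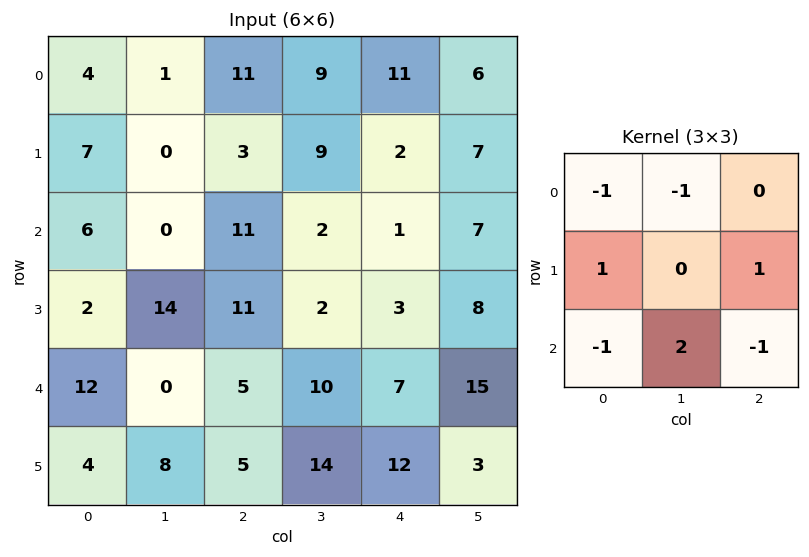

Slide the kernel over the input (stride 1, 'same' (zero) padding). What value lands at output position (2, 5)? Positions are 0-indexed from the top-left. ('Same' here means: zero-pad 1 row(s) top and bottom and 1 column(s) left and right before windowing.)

5

The receptive field on the zero-padded input at this output position is [2 7 0 / 1 7 0 / 3 8 0]. Elementwise product with the kernel and sum: 2·-1 + 7·-1 + 1·1 + 0·1 + 3·-1 + 8·2 + 0·-1.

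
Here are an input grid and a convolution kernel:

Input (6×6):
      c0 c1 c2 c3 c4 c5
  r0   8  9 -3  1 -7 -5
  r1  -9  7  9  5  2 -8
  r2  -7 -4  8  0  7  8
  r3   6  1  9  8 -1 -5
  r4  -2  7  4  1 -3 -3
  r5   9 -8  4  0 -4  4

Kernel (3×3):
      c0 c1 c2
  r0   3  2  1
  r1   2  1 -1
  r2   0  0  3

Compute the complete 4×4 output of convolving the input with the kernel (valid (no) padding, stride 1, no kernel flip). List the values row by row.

Output[0,0]: The receptive field on the input at this output position is [8 9 -3 / -9 7 9 / -7 -4 8]. Elementwise product with the kernel and sum: 8·3 + 9·2 + -3·1 + -9·2 + 7·1 + 9·-1 + 8·3.

43 40 28 28
-3 68 45 -5
-5 10 49 33
40 46 42 31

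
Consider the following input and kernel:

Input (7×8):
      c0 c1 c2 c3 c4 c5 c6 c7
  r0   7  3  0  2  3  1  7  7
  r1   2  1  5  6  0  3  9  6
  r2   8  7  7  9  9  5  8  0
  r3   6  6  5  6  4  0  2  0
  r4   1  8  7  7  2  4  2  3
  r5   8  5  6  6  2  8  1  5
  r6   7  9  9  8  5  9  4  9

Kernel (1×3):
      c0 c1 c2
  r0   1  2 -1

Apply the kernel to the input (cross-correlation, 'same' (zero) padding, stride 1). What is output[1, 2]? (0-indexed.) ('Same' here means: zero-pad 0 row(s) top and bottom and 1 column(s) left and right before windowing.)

The receptive field on the zero-padded input at this output position is [1 5 6]. Elementwise product with the kernel and sum: 1·1 + 5·2 + 6·-1.

5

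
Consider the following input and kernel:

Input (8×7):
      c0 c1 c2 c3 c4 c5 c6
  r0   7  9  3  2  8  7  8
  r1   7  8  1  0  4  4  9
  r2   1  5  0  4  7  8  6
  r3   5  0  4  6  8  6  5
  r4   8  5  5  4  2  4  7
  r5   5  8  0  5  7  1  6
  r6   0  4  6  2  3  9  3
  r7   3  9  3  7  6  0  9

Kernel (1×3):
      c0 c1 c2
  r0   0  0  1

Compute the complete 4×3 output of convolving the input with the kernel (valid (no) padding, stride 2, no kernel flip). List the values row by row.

3 8 8
0 7 6
5 2 7
6 3 3

Output[0,0]: The receptive field on the input at this output position is [7 9 3]. Elementwise product with the kernel and sum: 3·1.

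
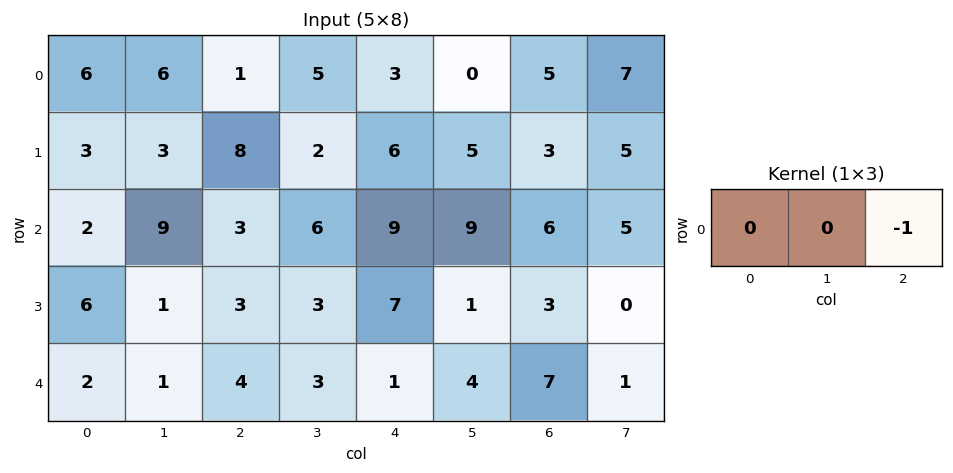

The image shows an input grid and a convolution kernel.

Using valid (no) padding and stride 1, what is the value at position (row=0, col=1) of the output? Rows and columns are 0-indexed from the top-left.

The receptive field on the input at this output position is [6 1 5]. Elementwise product with the kernel and sum: 5·-1.

-5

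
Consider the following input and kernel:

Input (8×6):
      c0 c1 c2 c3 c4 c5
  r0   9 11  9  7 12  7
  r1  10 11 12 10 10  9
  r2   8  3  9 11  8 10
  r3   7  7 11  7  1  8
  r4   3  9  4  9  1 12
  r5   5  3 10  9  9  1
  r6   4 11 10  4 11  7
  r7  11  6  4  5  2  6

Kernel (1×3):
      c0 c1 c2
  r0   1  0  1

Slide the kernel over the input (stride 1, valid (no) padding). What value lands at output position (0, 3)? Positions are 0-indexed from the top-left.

The receptive field on the input at this output position is [7 12 7]. Elementwise product with the kernel and sum: 7·1 + 7·1.

14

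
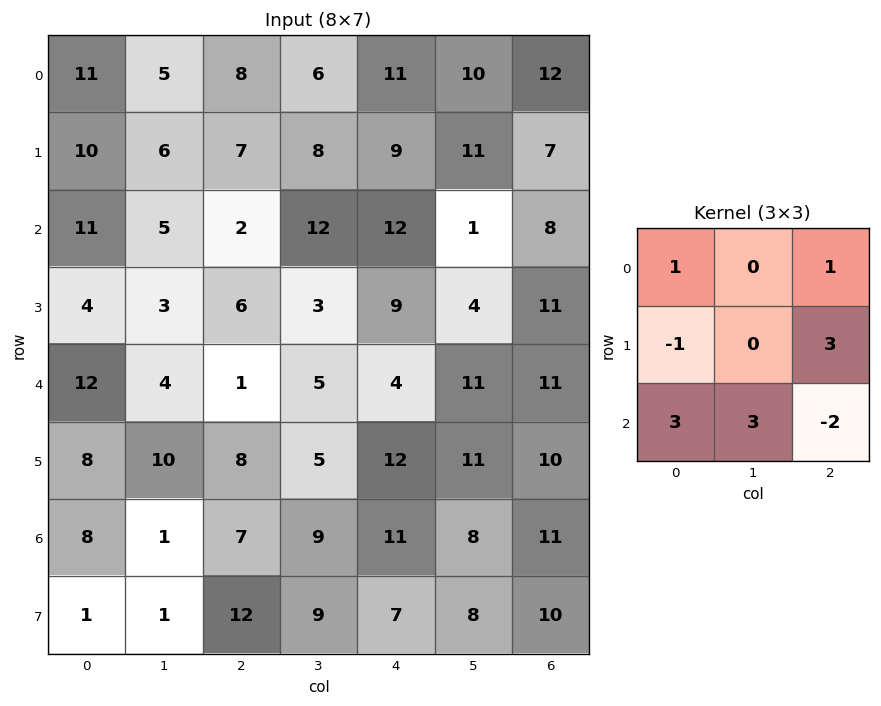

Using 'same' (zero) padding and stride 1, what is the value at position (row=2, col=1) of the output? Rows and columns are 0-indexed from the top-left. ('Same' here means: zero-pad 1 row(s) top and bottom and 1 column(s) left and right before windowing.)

The receptive field on the zero-padded input at this output position is [10 6 7 / 11 5 2 / 4 3 6]. Elementwise product with the kernel and sum: 10·1 + 7·1 + 11·-1 + 2·3 + 4·3 + 3·3 + 6·-2.

21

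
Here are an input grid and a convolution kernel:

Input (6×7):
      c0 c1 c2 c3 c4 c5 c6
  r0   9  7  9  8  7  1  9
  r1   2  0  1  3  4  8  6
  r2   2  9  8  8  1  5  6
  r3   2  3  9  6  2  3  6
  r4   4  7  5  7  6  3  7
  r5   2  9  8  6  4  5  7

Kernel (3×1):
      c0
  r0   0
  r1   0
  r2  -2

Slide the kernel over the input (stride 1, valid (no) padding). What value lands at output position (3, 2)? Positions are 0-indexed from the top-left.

-16

The receptive field on the input at this output position is [9 / 5 / 8]. Elementwise product with the kernel and sum: 8·-2.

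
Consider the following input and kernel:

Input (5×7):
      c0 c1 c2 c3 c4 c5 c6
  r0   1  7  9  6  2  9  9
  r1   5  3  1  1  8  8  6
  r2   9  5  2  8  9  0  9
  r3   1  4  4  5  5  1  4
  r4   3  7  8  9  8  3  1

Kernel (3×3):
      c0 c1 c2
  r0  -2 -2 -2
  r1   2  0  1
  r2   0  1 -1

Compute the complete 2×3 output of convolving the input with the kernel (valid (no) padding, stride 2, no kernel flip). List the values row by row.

Output[0,0]: The receptive field on the input at this output position is [1 7 9 / 5 3 1 / 9 5 2]. Elementwise product with the kernel and sum: 1·-2 + 7·-2 + 9·-2 + 5·2 + 1·1 + 5·1 + 2·-1.
Output[0,1]: The receptive field on the input at this output position is [9 6 2 / 1 1 8 / 2 8 9]. Elementwise product with the kernel and sum: 9·-2 + 6·-2 + 2·-2 + 1·2 + 8·1 + 8·1 + 9·-1.

-20 -25 -27
-27 -24 -20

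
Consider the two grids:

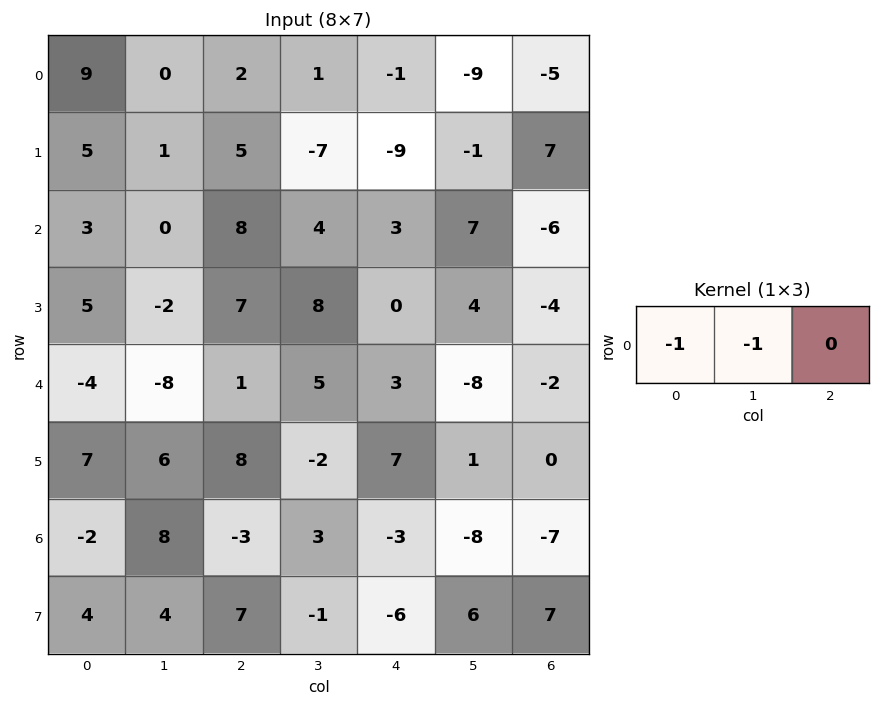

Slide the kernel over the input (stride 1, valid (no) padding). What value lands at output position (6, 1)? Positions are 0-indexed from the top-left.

-5

The receptive field on the input at this output position is [8 -3 3]. Elementwise product with the kernel and sum: 8·-1 + -3·-1.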